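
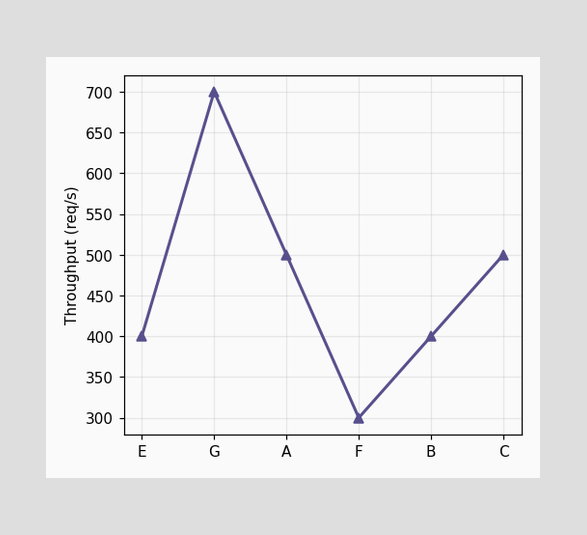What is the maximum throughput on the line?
The highest point is at G, and reading across to the y-axis gives 700req/s.

700req/s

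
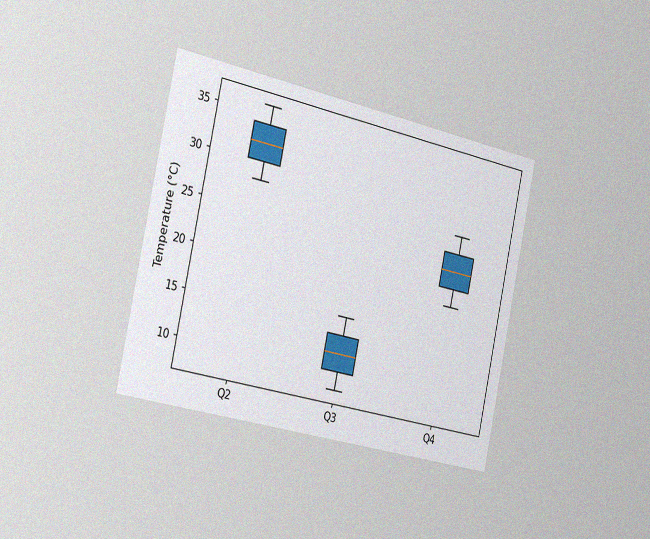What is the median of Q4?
24°C

The chart is tilted about 12° clockwise and viewed slightly from the left, with some photo noise. The median line in the Q4 box sits at 24°C.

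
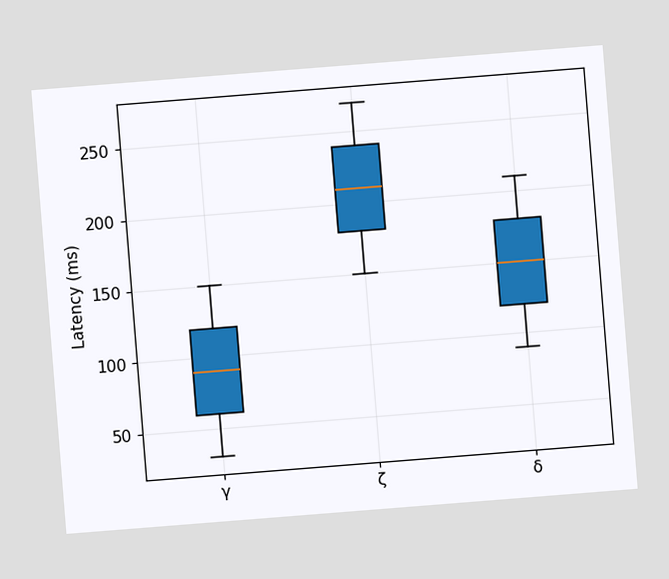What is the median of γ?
The chart is tilted about 5° counter-clockwise. The median line in the γ box sits at 90ms.

90ms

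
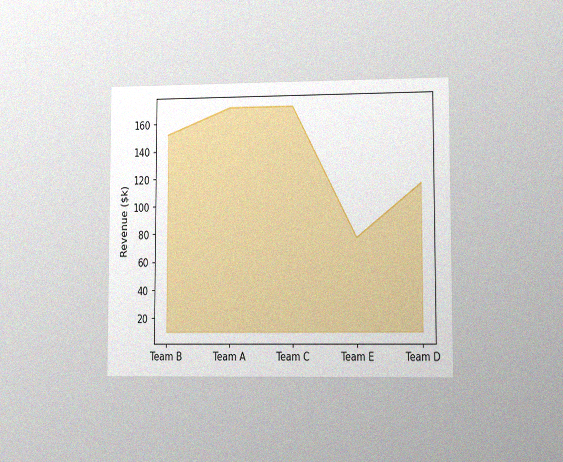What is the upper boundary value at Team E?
The chart is viewed at a slight angle, with some photo noise. At Team E the upper boundary is at $76k.

$76k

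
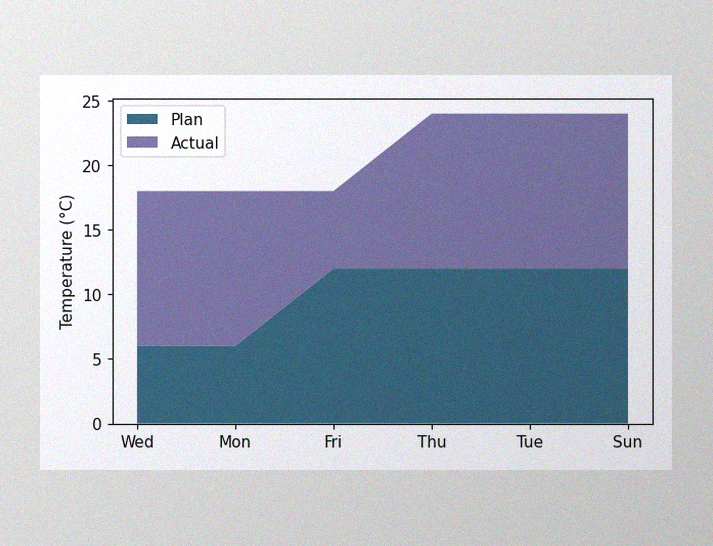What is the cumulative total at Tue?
The image has some photo noise and uneven lighting. The stacked total at Tue reaches 24°C.

24°C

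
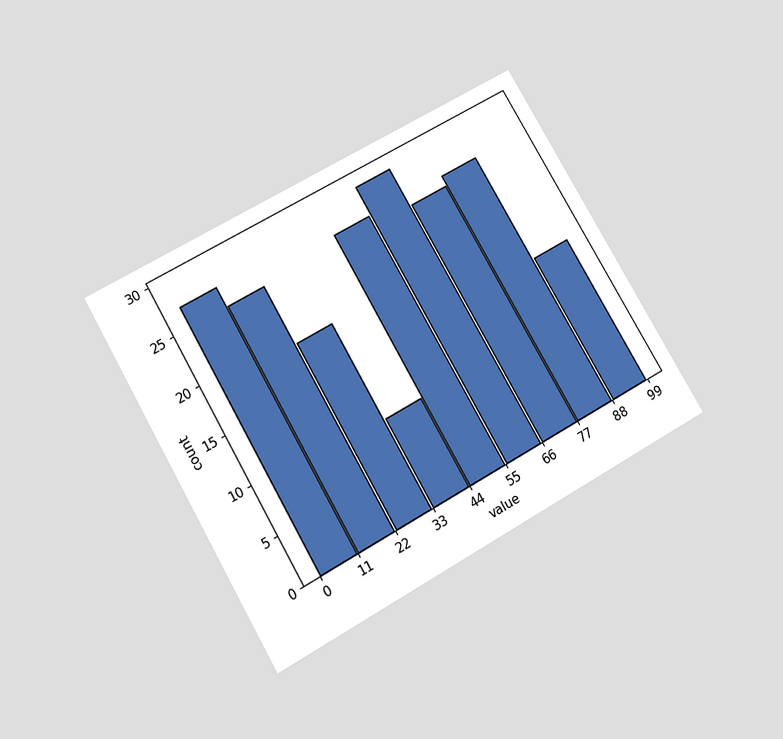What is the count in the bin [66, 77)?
The chart is tilted about 30° counter-clockwise and viewed slightly from below. The [66, 77) bin has height 25.

25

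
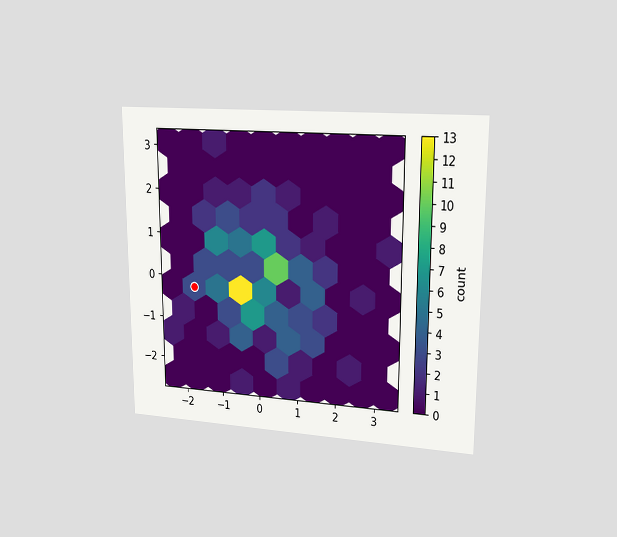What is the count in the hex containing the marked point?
3

The chart is viewed at a slight angle. The marked hex reads 3 on the colorbar.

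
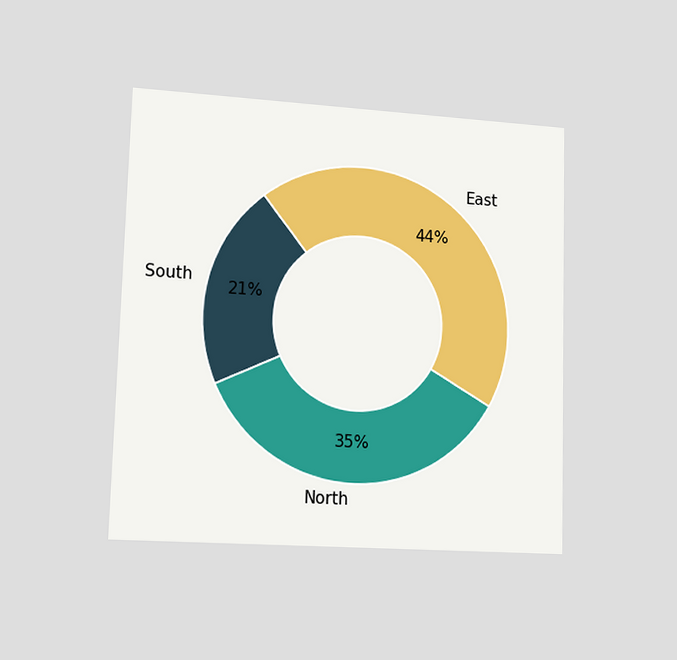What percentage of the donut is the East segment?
The chart is viewed slightly from the left. The East segment takes up 44% of the ring.

44%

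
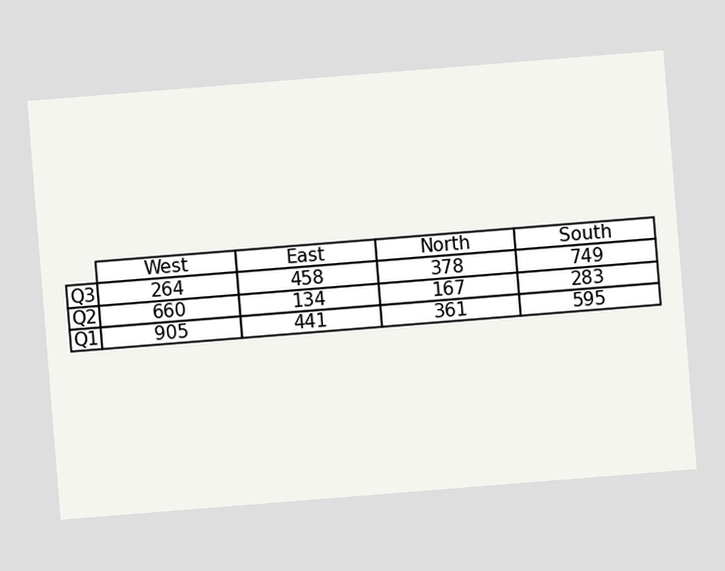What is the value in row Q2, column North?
167

The chart is tilted about 5° counter-clockwise. The (Q2, North) cell reads 167.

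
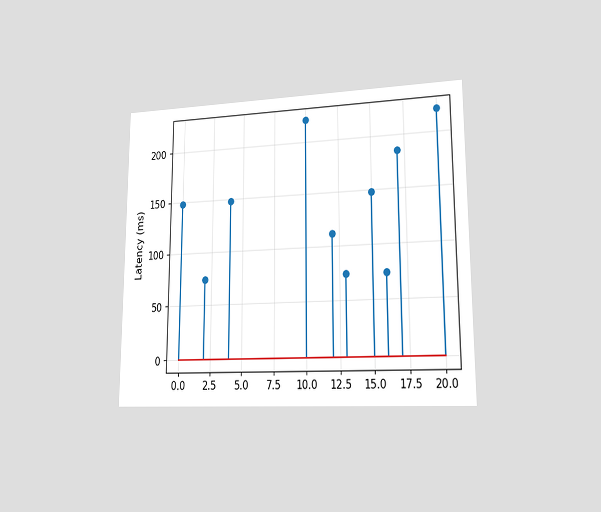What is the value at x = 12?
The chart is viewed at a slight angle. The stem at x=12 reaches 111ms.

111ms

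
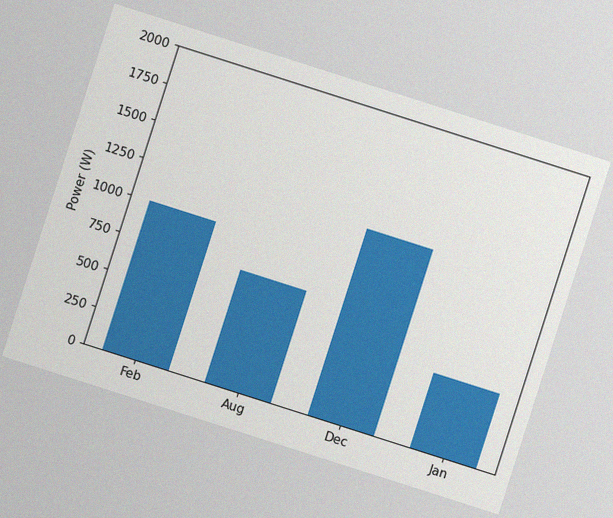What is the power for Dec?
1250W

The chart is tilted about 18° clockwise, with some photo noise. Reading along the chart's y-axis, the Dec bar reaches 1250W.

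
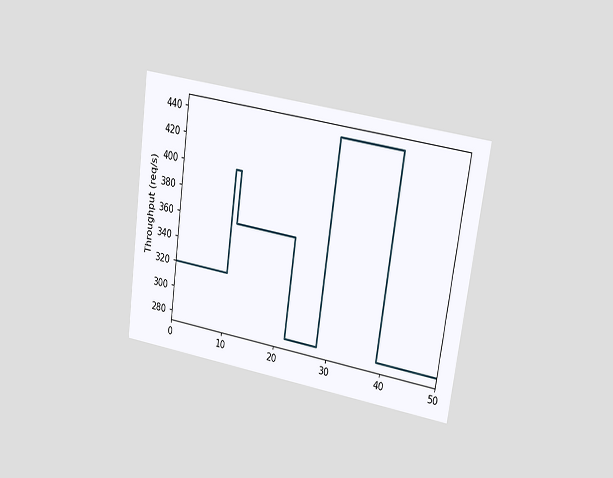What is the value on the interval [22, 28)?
The chart is tilted about 8° clockwise and viewed at a slight angle. On [22, 28) the step sits at 280req/s.

280req/s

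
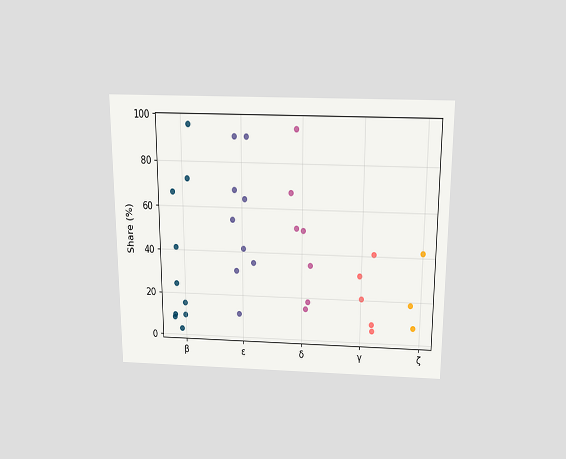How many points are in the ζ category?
3

The chart is viewed slightly from above. Counting the markers in the ζ column gives 3.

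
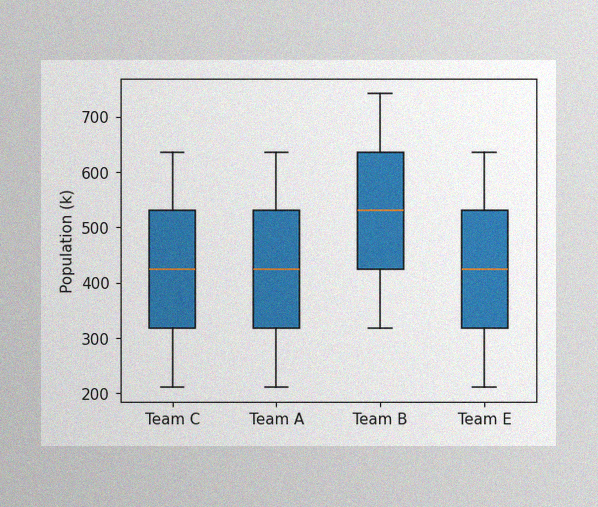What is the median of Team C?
The image has some photo noise and uneven lighting. The median line in the Team C box sits at 424k.

424k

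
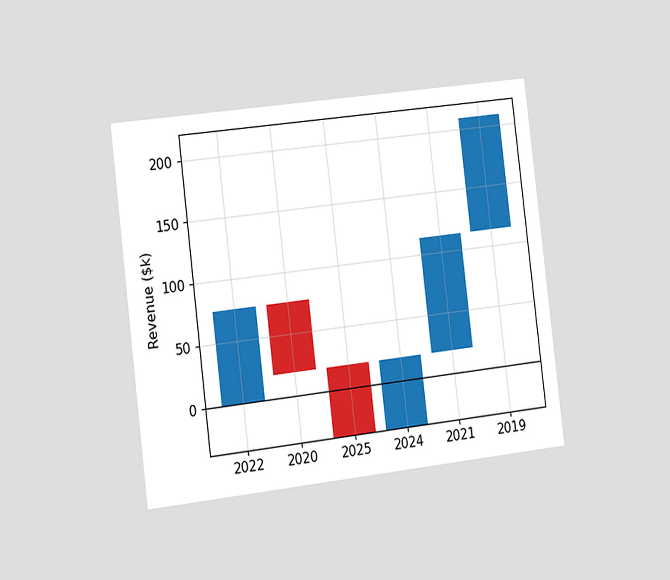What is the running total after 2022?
The chart is tilted about 7° counter-clockwise and viewed slightly from the left. After 2022 the running total reaches $76k.

$76k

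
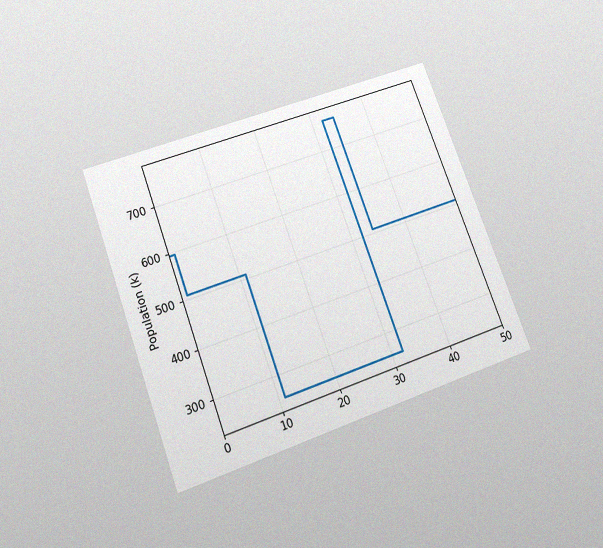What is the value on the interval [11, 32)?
255k

The chart is tilted about 20° counter-clockwise and viewed slightly from below, with some photo noise. On [11, 32) the step sits at 255k.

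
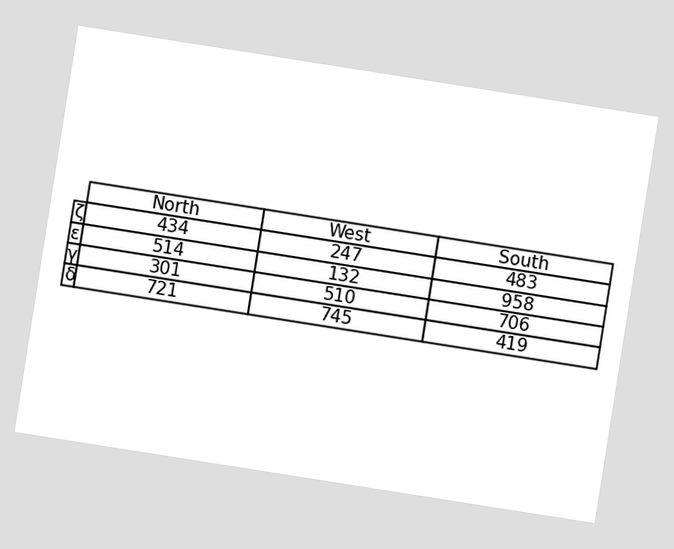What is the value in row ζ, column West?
The chart is tilted about 9° clockwise. The (ζ, West) cell reads 247.

247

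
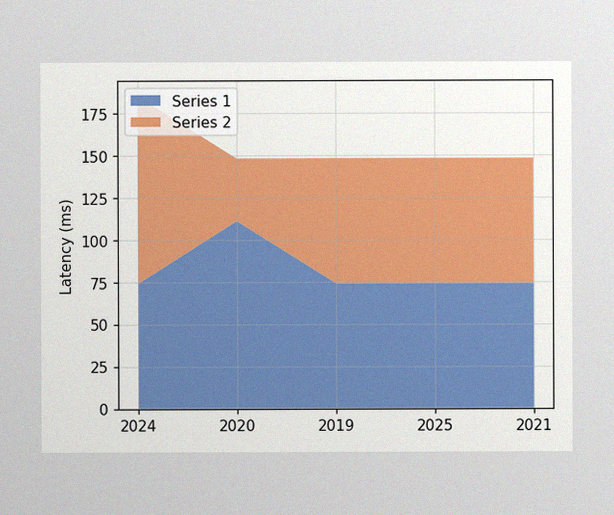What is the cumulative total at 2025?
The image has some photo noise and uneven lighting. The stacked total at 2025 reaches 148ms.

148ms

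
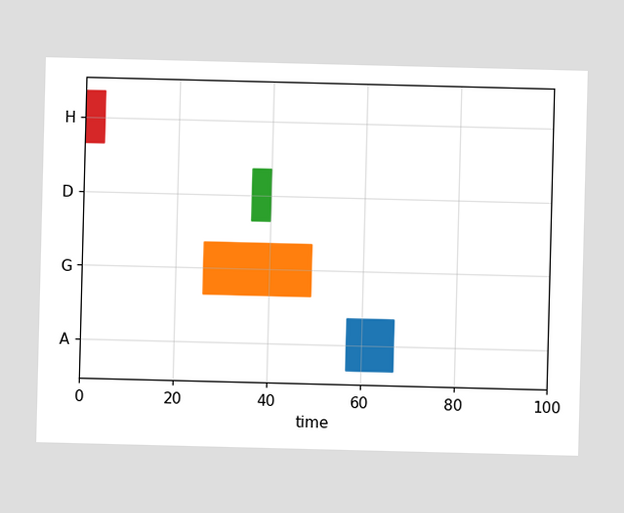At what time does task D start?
36

The D bar begins at t=36.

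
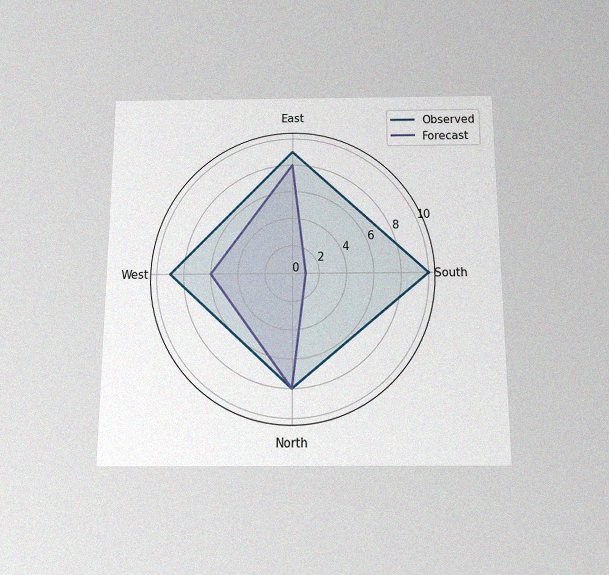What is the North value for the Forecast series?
8

The chart is viewed slightly from below, with some photo noise. On the North axis, Forecast reaches 8.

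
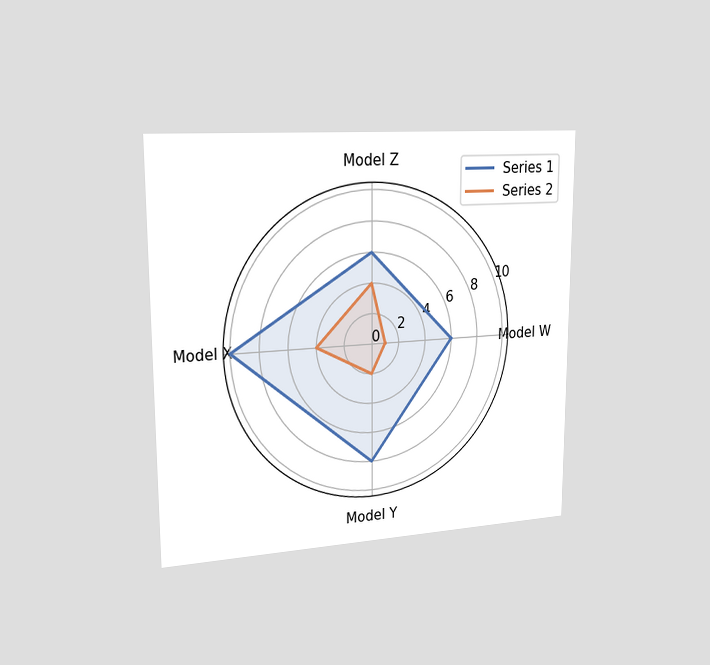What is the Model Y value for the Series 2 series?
2

The chart is viewed slightly from the left. On the Model Y axis, Series 2 reaches 2.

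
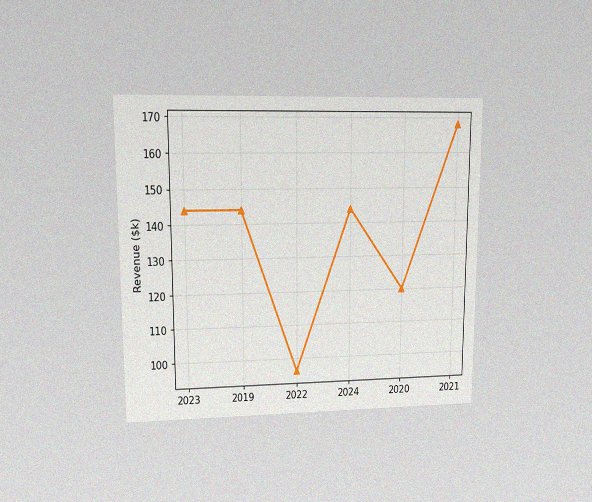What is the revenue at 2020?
The chart is viewed at a slight angle, with some photo noise. At 2020, the line is at $120k.

$120k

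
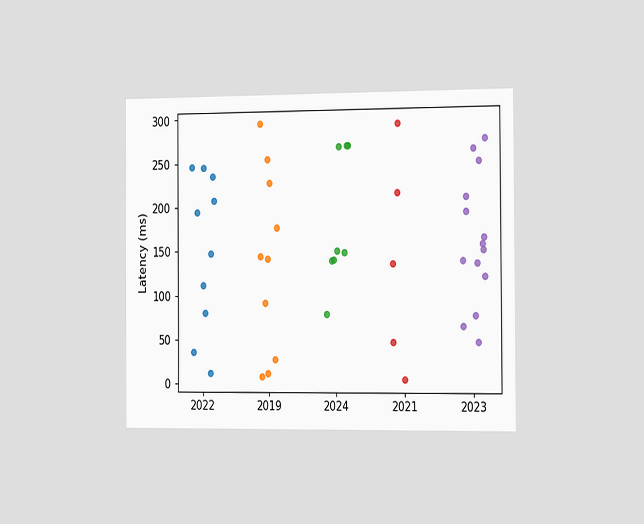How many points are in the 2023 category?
14

The chart is viewed slightly from the right. Counting the markers in the 2023 column gives 14.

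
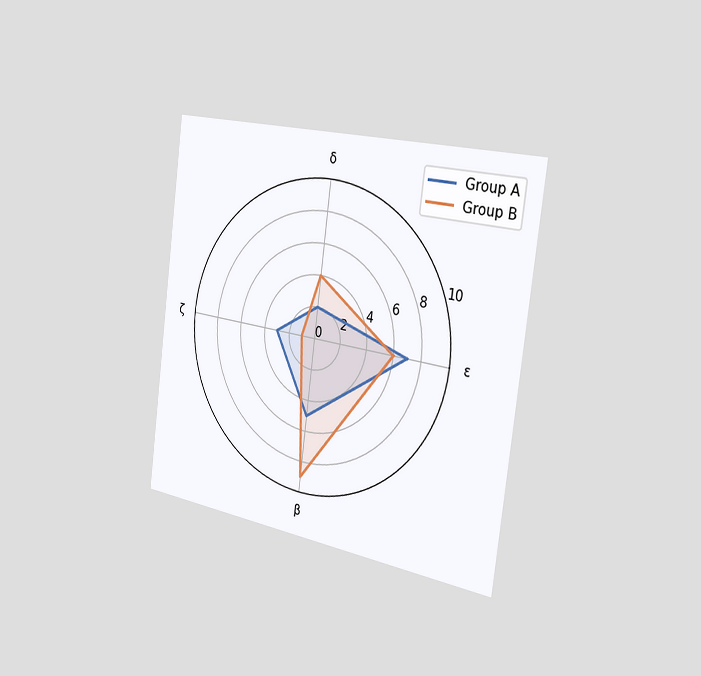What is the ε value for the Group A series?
The chart is tilted about 7° clockwise and viewed slightly from the right. On the ε axis, Group A reaches 7.

7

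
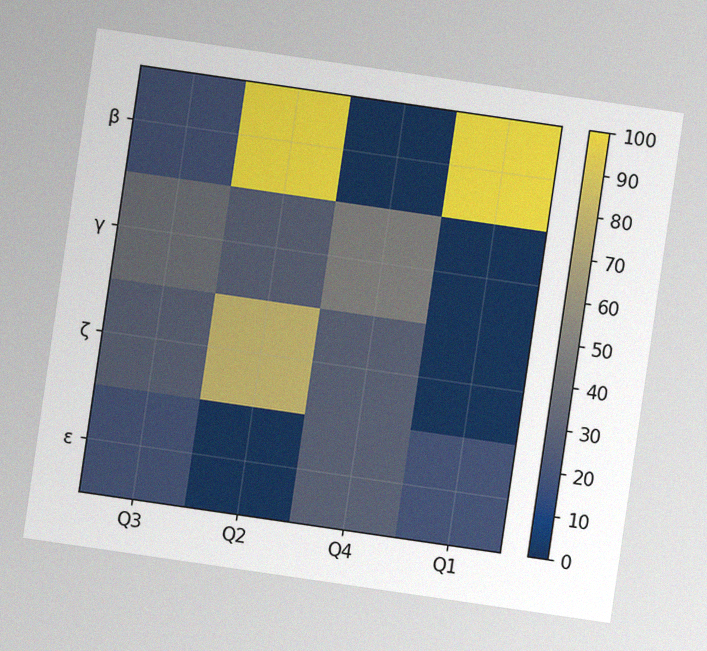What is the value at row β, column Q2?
100

The chart is tilted about 8° clockwise, with some photo noise. Matching cell (β, Q2) against the colorbar gives 100.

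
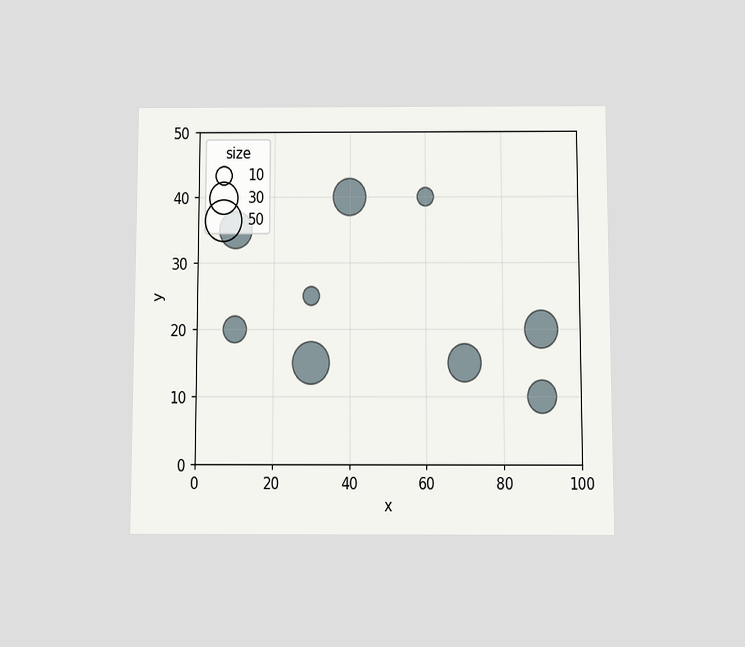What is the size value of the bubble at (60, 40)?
The chart is viewed slightly from below. Matching the bubble at (60, 40) against the size legend gives 10.

10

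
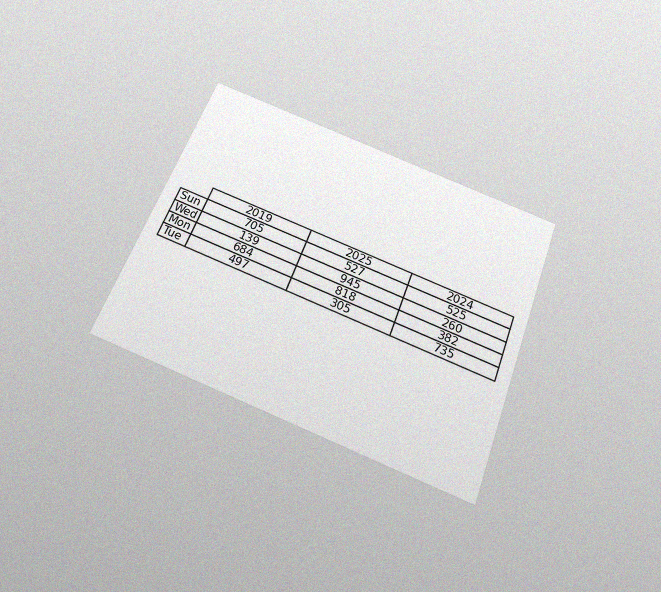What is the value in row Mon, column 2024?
The chart is tilted about 21° clockwise and viewed slightly from below, with some photo noise. The (Mon, 2024) cell reads 382.

382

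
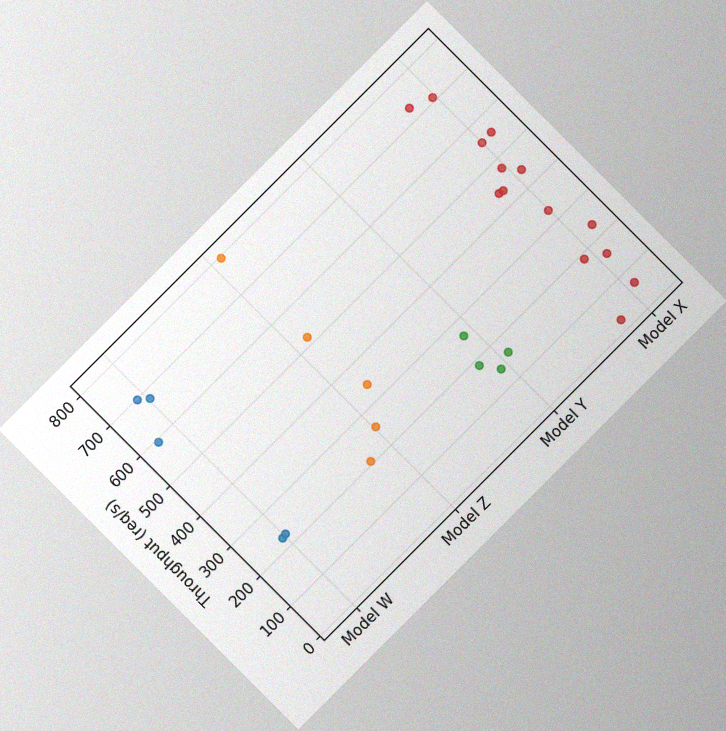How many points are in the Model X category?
14

The chart is tilted about 45° counter-clockwise, with some photo noise. Counting the markers in the Model X column gives 14.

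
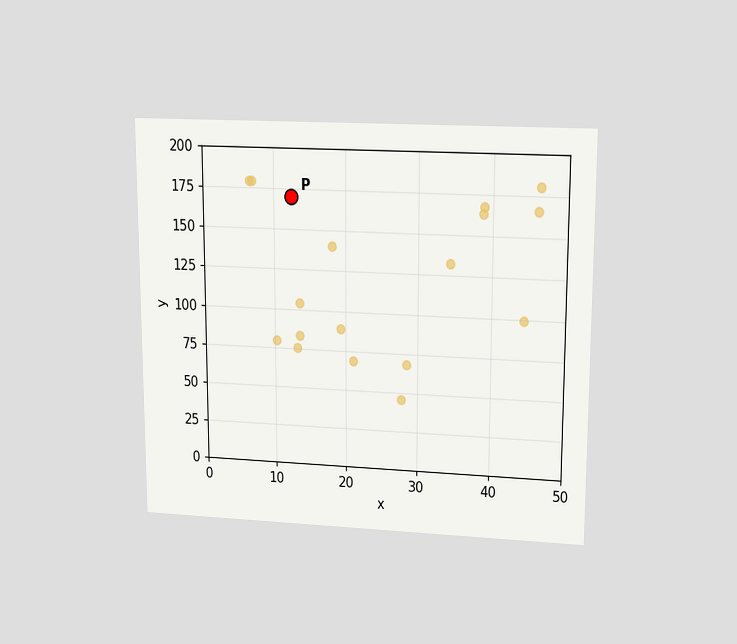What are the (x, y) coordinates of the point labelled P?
(12.5, 170)

The chart is viewed at a slight angle. Following the gridlines from P to each axis, P sits at (12.5, 170).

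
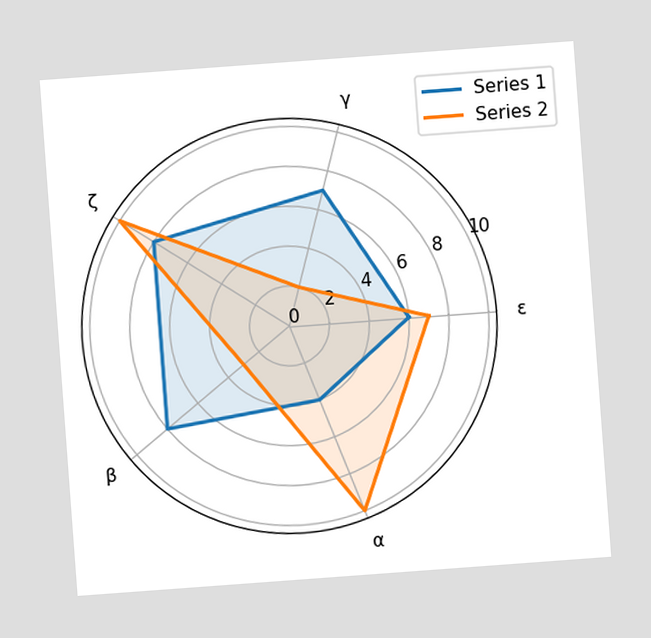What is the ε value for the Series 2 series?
The chart is tilted about 4° counter-clockwise. On the ε axis, Series 2 reaches 7.

7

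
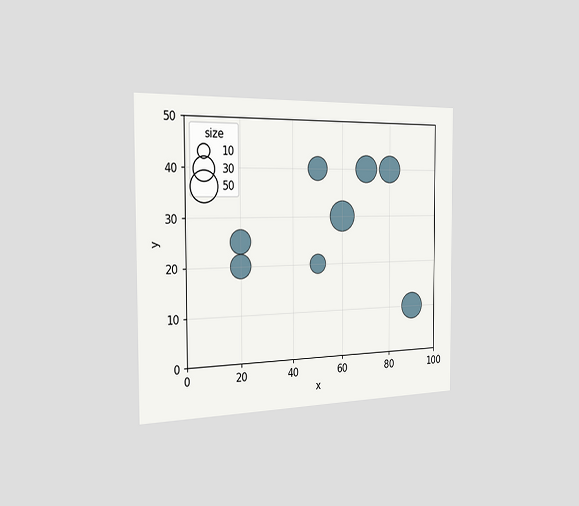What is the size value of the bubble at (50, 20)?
The chart is viewed slightly from the left. Matching the bubble at (50, 20) against the size legend gives 20.

20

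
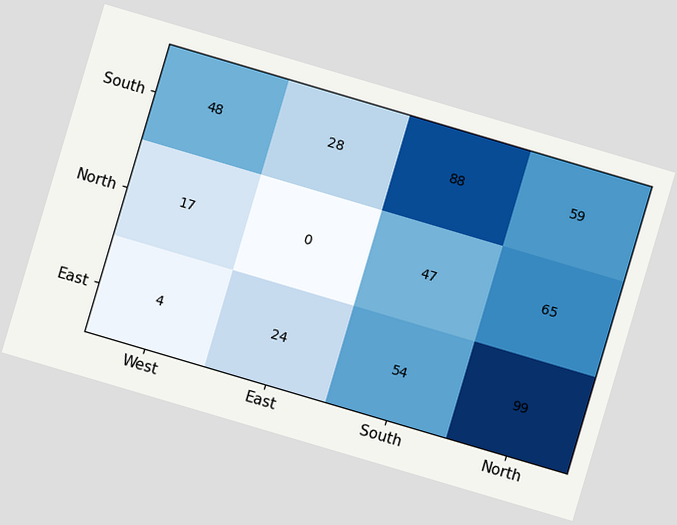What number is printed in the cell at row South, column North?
59

The chart is tilted about 16° clockwise. The (South, North) cell reads 59.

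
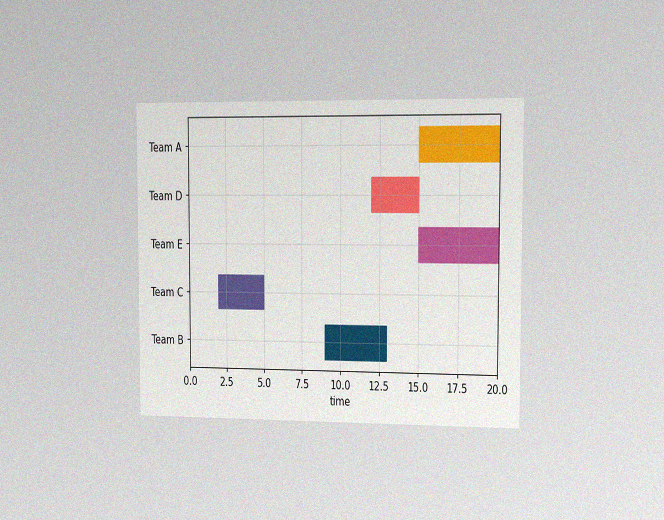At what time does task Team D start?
12

The chart is viewed slightly from the right, with some photo noise. The Team D bar begins at t=12.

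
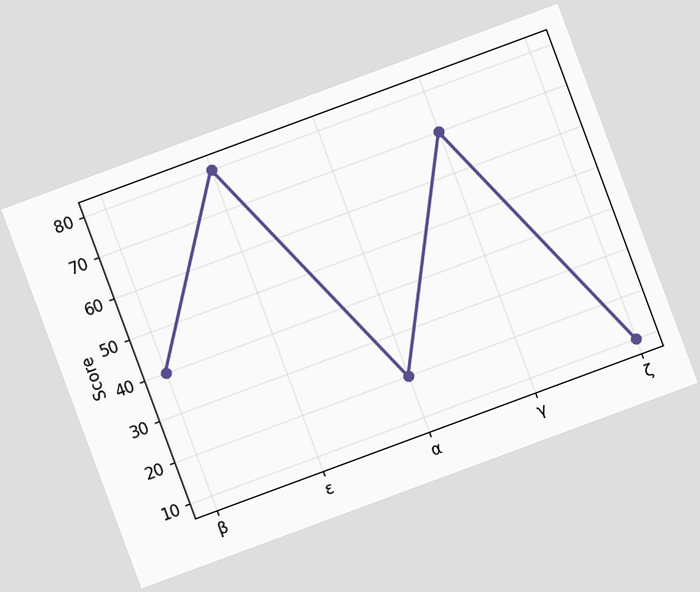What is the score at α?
The chart is tilted about 20° counter-clockwise. At α, the line is at 20.

20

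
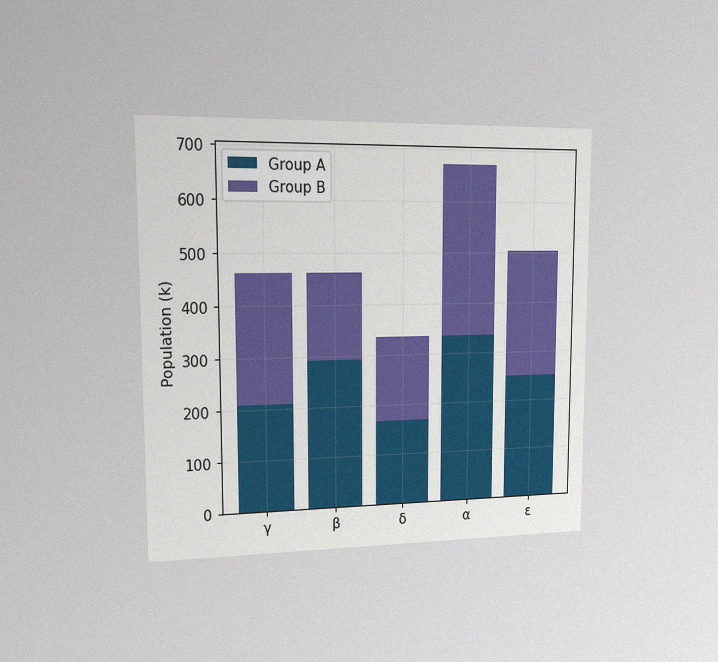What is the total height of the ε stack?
504k

The chart is viewed slightly from the left, with some photo noise. The ε stack's top reaches 504k on the y-axis.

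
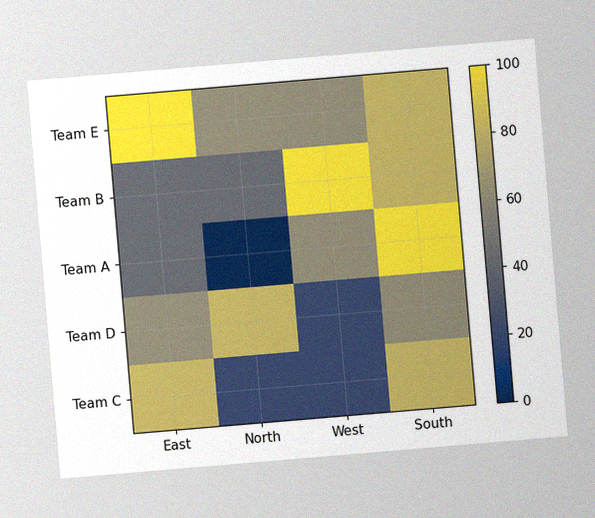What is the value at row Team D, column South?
60

The chart is tilted about 5° counter-clockwise, with some photo noise. Matching cell (Team D, South) against the colorbar gives 60.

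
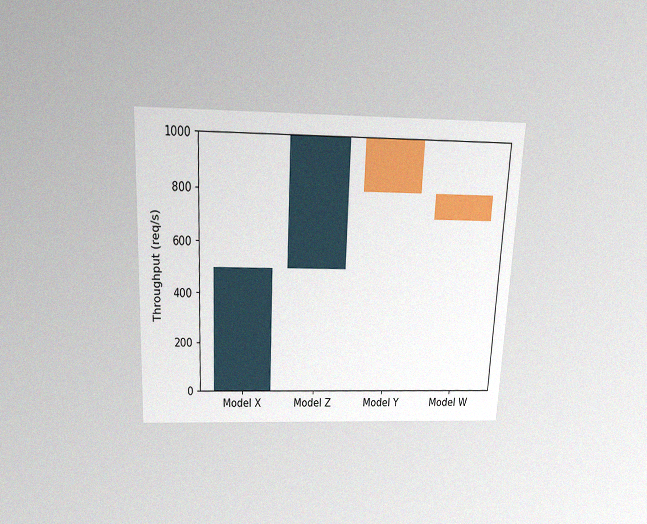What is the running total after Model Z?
1000req/s

The chart is tilted about 3° clockwise and viewed slightly from above, with some photo noise. After Model Z the running total reaches 1000req/s.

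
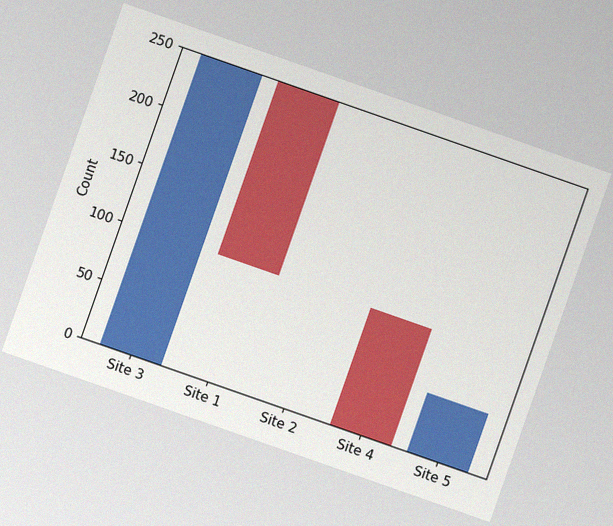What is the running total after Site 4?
The chart is tilted about 19° clockwise, with some photo noise. After Site 4 the running total reaches 0.

0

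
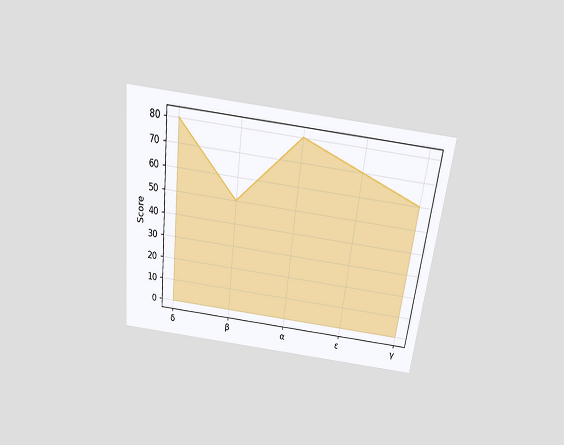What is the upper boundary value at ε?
The chart is tilted about 7° clockwise and viewed slightly from above. At ε the upper boundary is at 70.

70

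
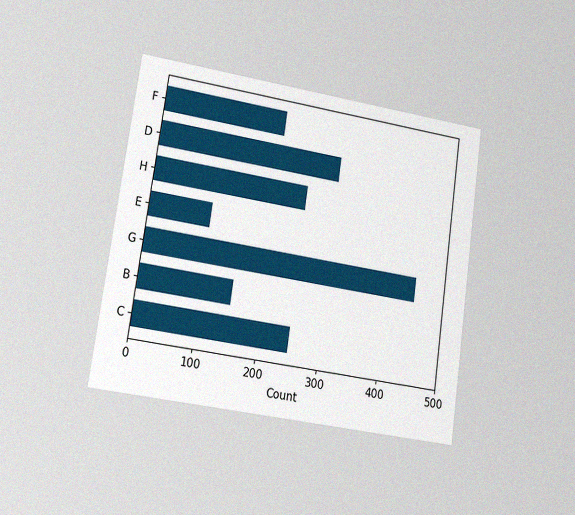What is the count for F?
200

The chart is tilted about 8° clockwise and viewed at a slight angle, with some photo noise. Reading along the chart's x-axis, the F bar reaches 200.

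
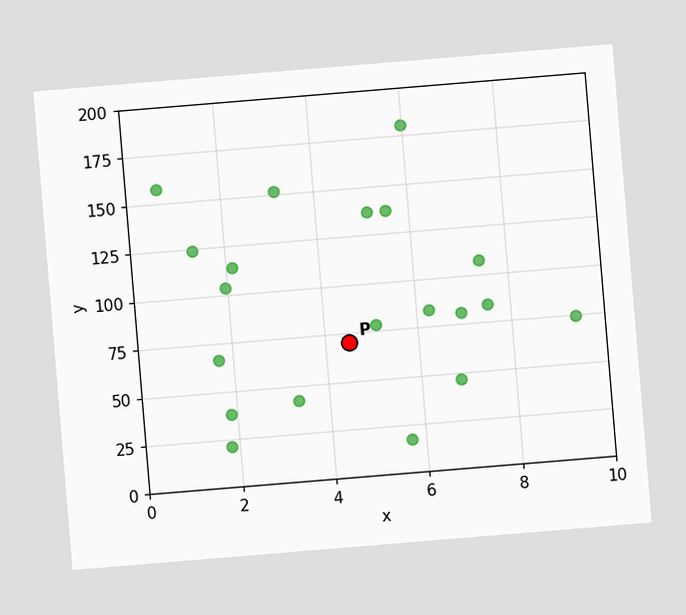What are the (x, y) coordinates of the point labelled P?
The chart is tilted about 5° counter-clockwise. Following the gridlines from P to each axis, P sits at (4.5, 70).

(4.5, 70)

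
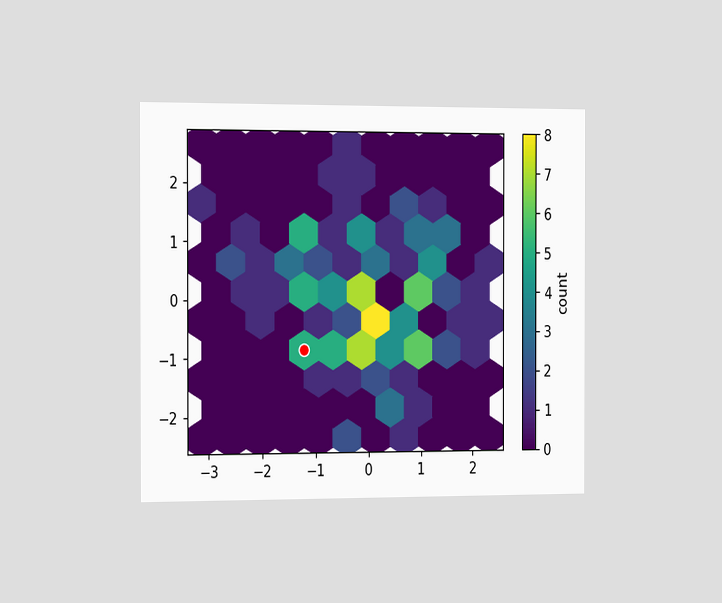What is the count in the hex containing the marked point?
5

The chart is viewed slightly from the left. The marked hex reads 5 on the colorbar.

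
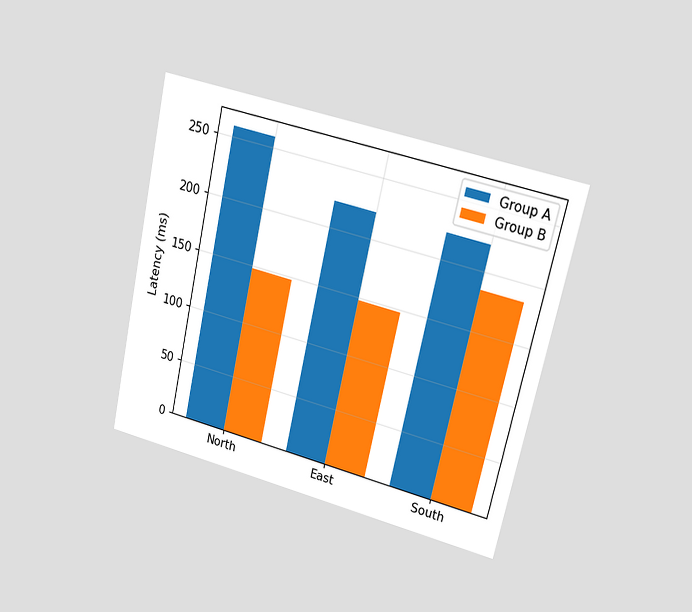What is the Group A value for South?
222ms

The chart is tilted about 13° clockwise and viewed at a slight angle. The Group A bar at South reaches 222ms on the y-axis.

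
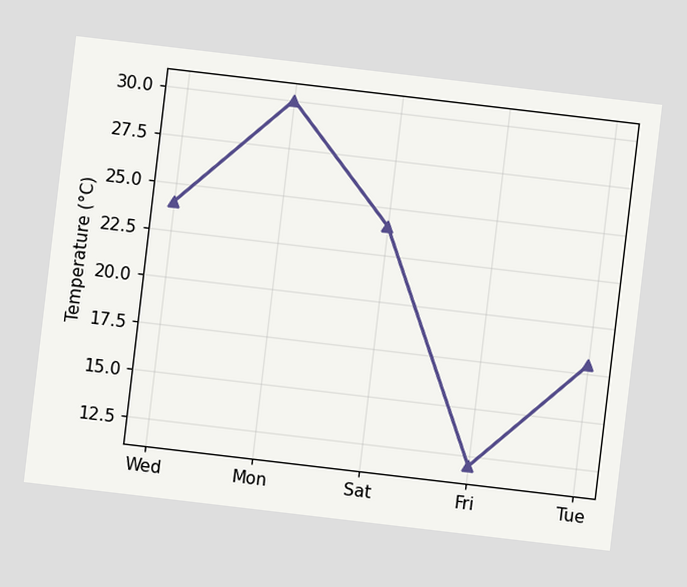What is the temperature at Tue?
18°C

The chart is tilted about 7° clockwise. At Tue, the line is at 18°C.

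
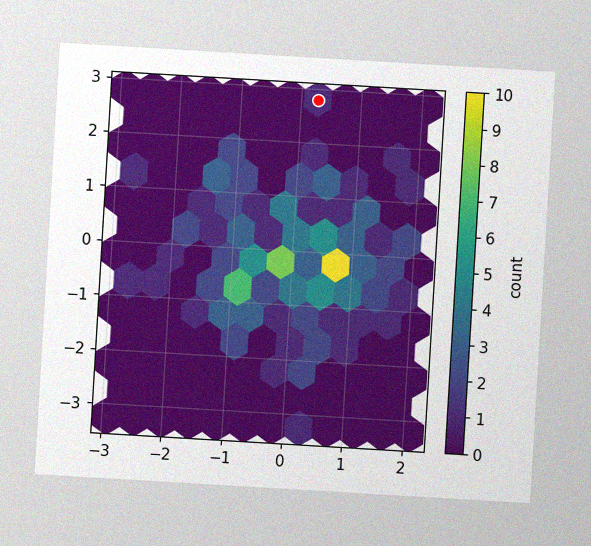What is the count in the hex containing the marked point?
1

The chart is tilted about 3° clockwise, with some photo noise. The marked hex reads 1 on the colorbar.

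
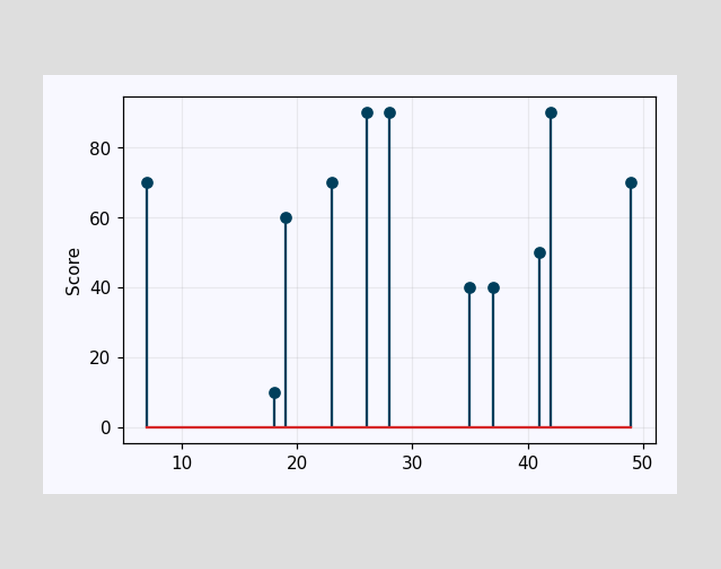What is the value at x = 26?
90

The stem at x=26 reaches 90.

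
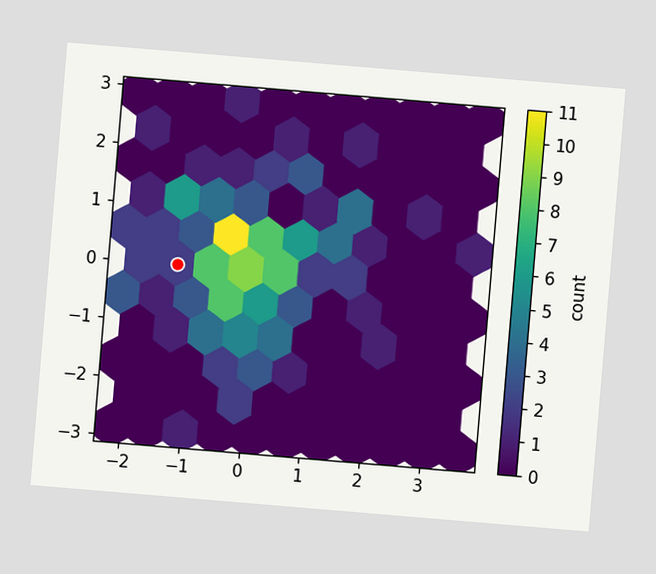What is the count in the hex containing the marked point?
The chart is tilted about 5° clockwise. The marked hex reads 2 on the colorbar.

2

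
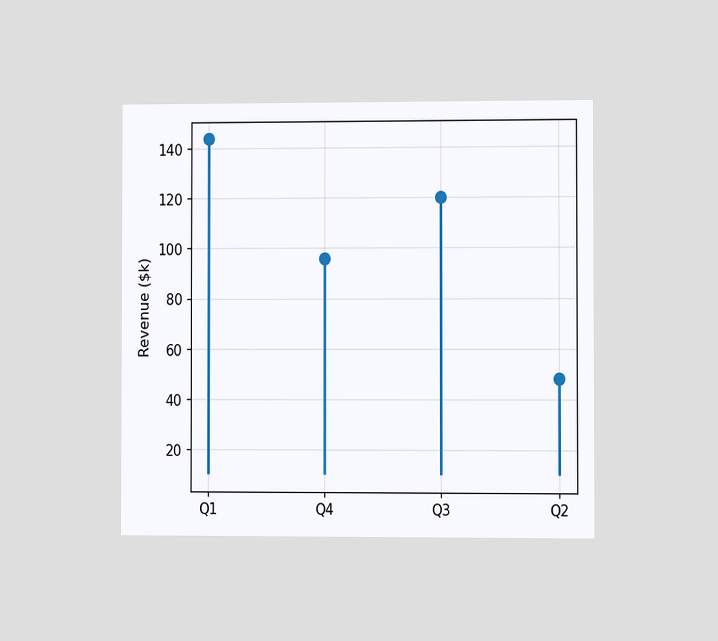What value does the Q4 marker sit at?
$96k

The chart is viewed slightly from the right. The Q4 marker sits at $96k.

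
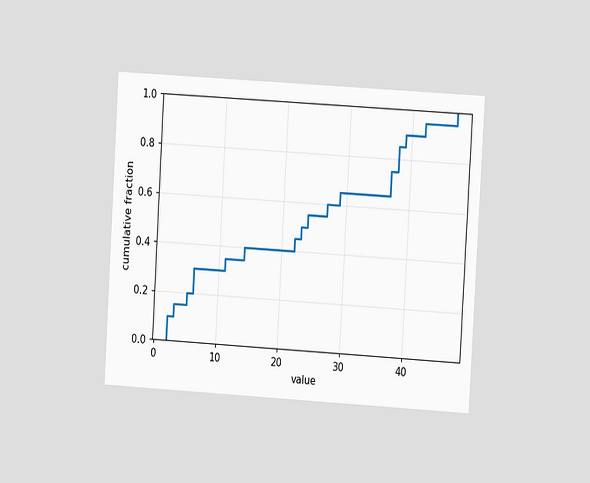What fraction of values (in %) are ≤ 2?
10%

The chart is tilted about 3° clockwise and viewed at a slight angle. At x=2 the ECDF step is at 10%.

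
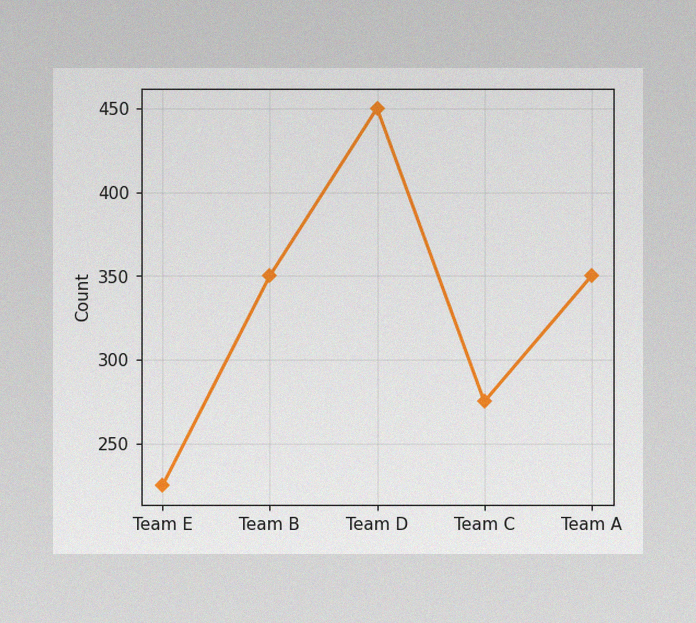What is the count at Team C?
275

The image has some photo noise and uneven lighting. At Team C, the line is at 275.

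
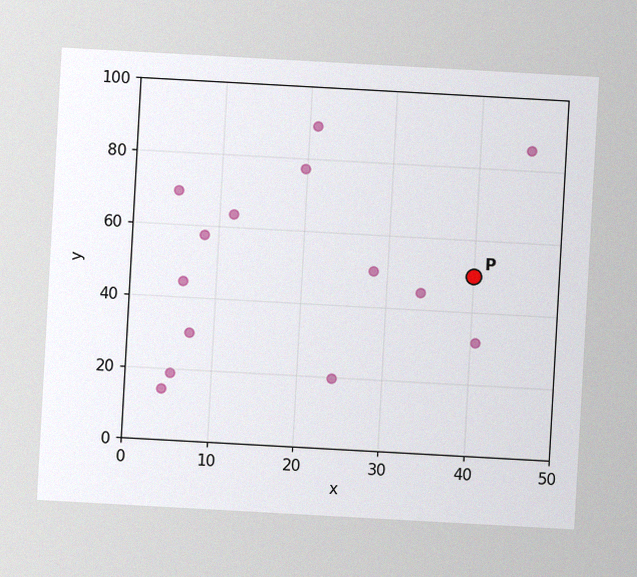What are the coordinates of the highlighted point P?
(40, 50)

The chart is tilted about 3° clockwise, with some photo noise. Following the gridlines from P to each axis, P sits at (40, 50).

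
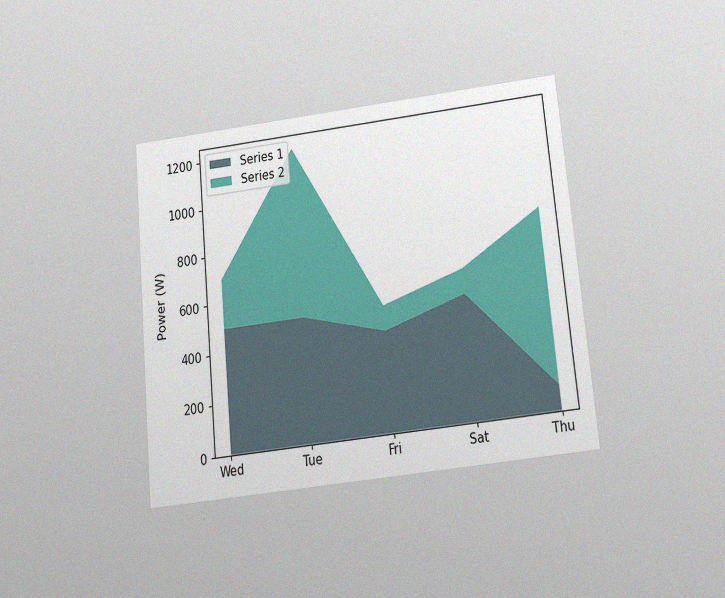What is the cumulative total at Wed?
The chart is tilted about 5° counter-clockwise and viewed slightly from below, with some photo noise. The stacked total at Wed reaches 700W.

700W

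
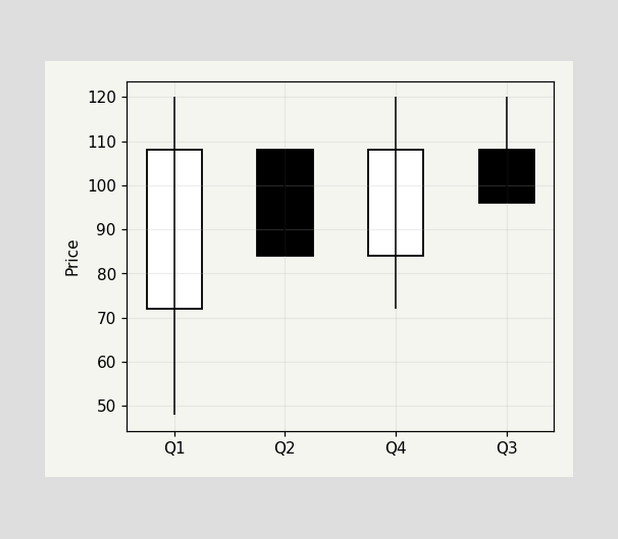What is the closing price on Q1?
108

The Q1 candle closes at 108.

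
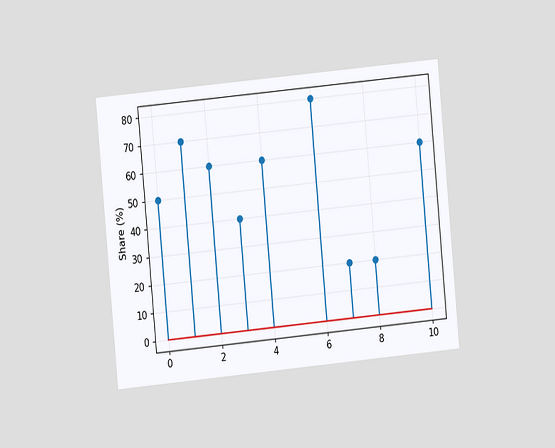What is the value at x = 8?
The chart is tilted about 5° counter-clockwise and viewed at a slight angle. The stem at x=8 reaches 20%.

20%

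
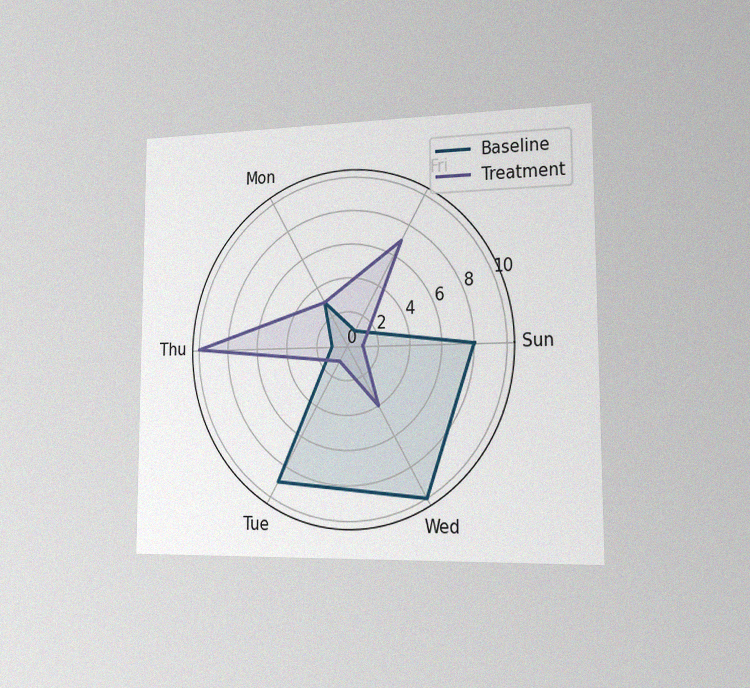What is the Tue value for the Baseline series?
The chart is viewed slightly from the right, with some photo noise. On the Tue axis, Baseline reaches 9.

9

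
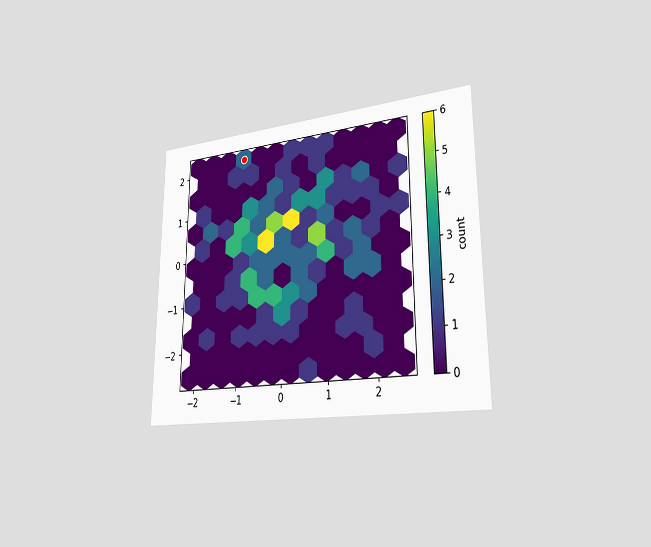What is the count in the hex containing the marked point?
The chart is viewed slightly from the right. The marked hex reads 2 on the colorbar.

2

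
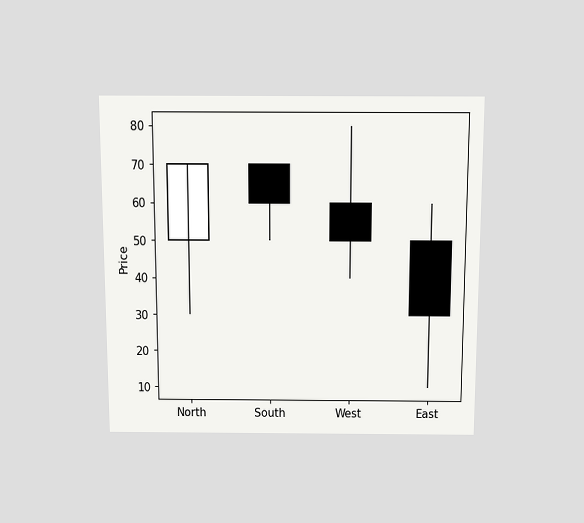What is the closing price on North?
70

The chart is viewed slightly from above. The North candle closes at 70.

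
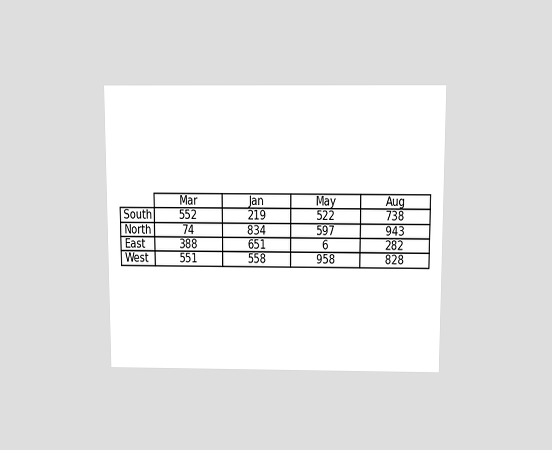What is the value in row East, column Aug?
282

The chart is viewed slightly from above. The (East, Aug) cell reads 282.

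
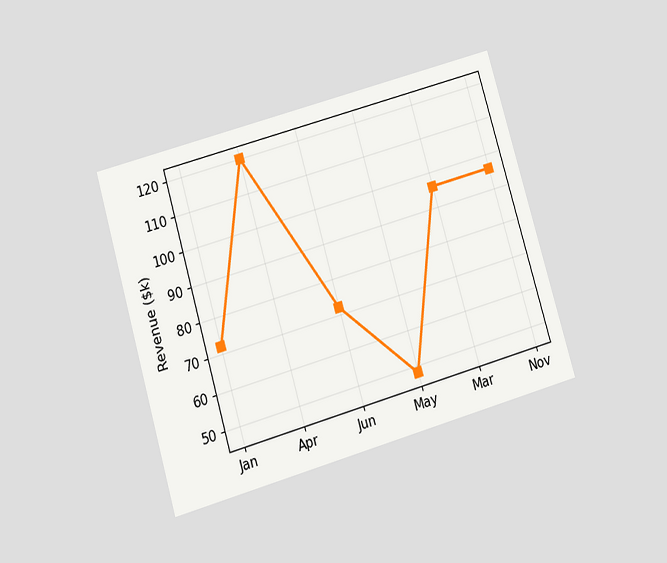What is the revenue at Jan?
$72k

The chart is tilted about 16° counter-clockwise and viewed slightly from below. At Jan, the line is at $72k.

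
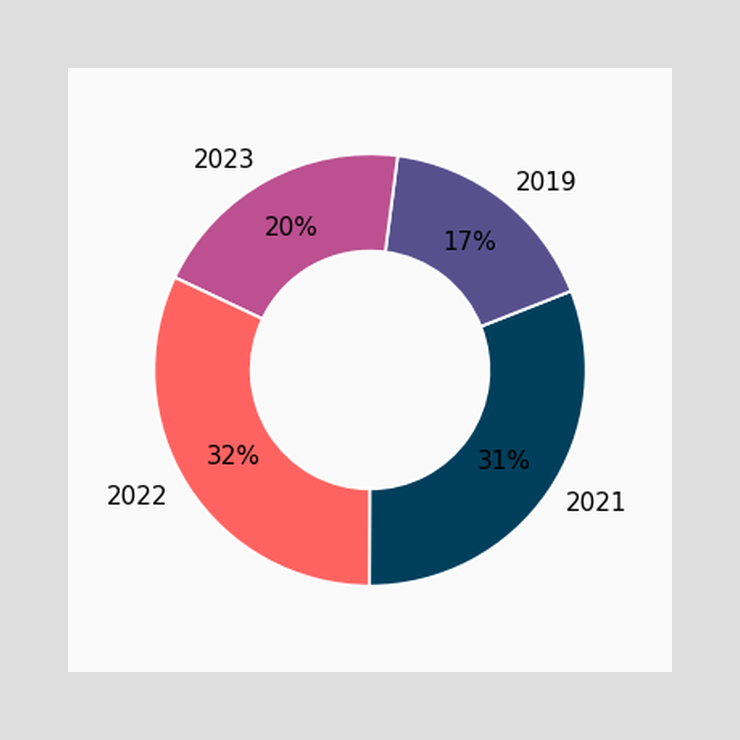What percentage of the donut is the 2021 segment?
The 2021 segment takes up 31% of the ring.

31%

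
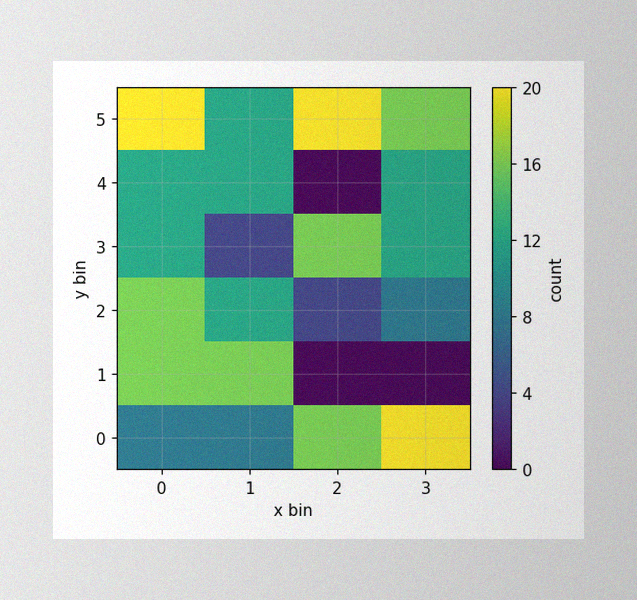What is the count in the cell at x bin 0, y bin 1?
The image has some photo noise and uneven lighting. Matching the cell (0, 1) against the colorbar gives 16.

16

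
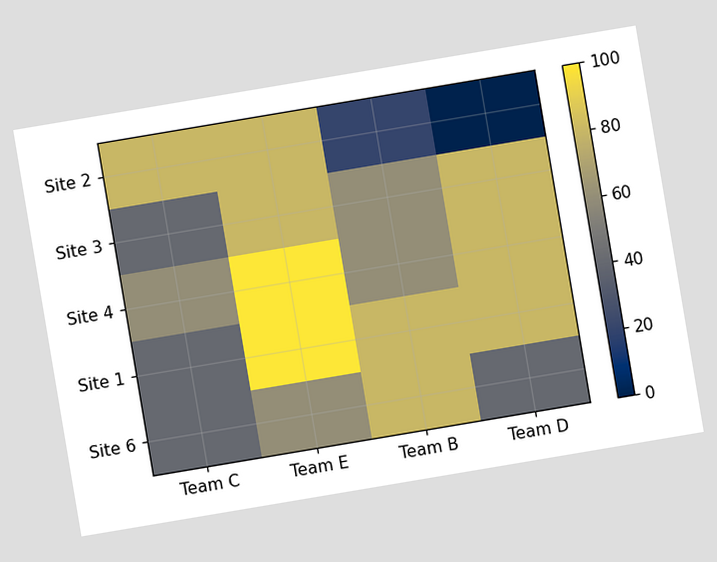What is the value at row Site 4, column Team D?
The chart is tilted about 10° counter-clockwise. Matching cell (Site 4, Team D) against the colorbar gives 80.

80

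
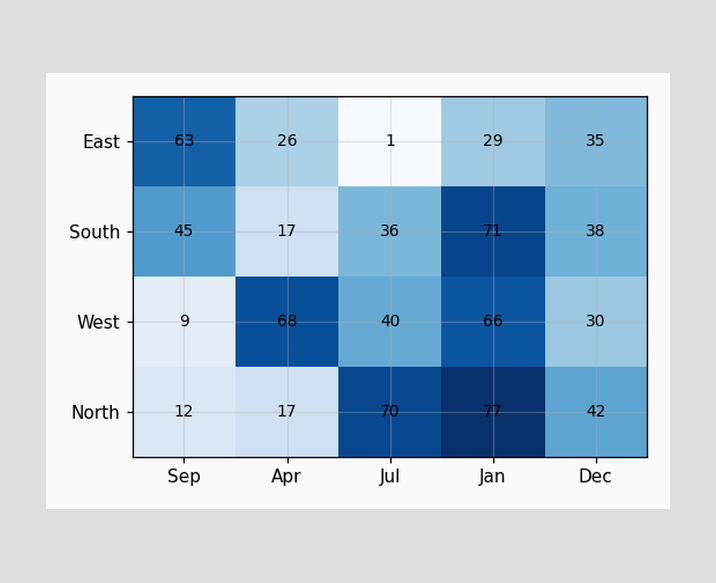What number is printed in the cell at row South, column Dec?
The (South, Dec) cell reads 38.

38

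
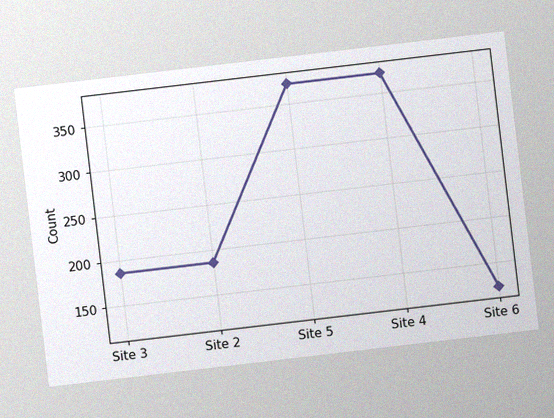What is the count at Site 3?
186

The chart is tilted about 7° counter-clockwise, with some photo noise. At Site 3, the line is at 186.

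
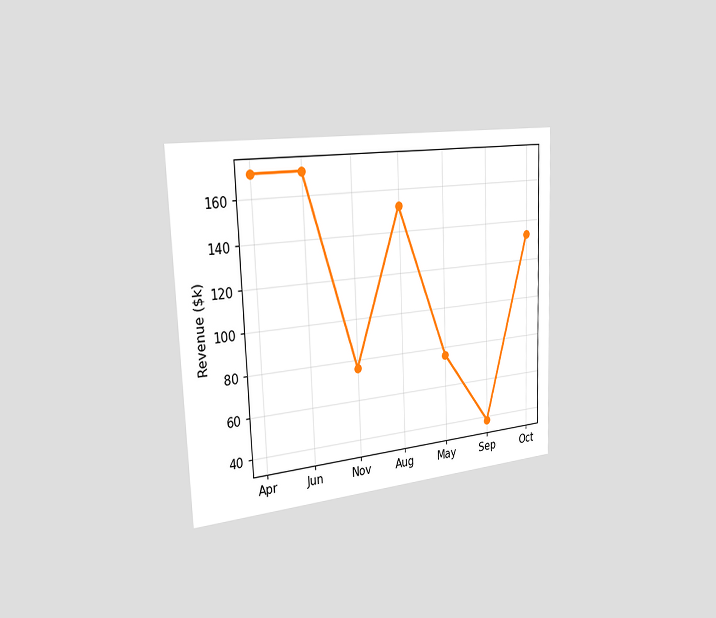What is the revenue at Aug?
The chart is tilted about 2° counter-clockwise and viewed slightly from the left. At Aug, the line is at $152k.

$152k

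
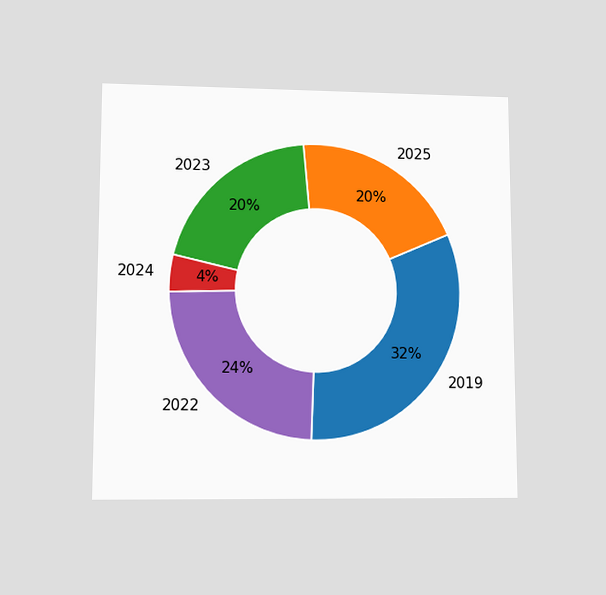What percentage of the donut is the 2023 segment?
The chart is viewed at a slight angle. The 2023 segment takes up 20% of the ring.

20%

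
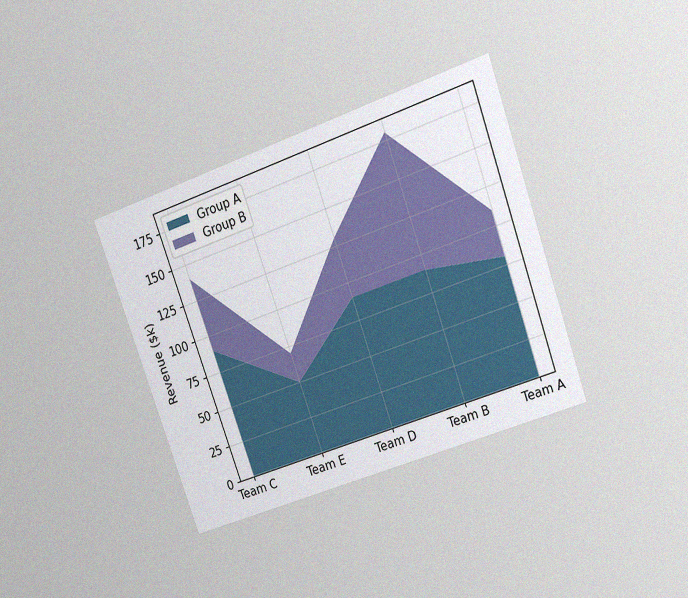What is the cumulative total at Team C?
$140k

The chart is tilted about 20° counter-clockwise and viewed at a slight angle, with some photo noise. The stacked total at Team C reaches $140k.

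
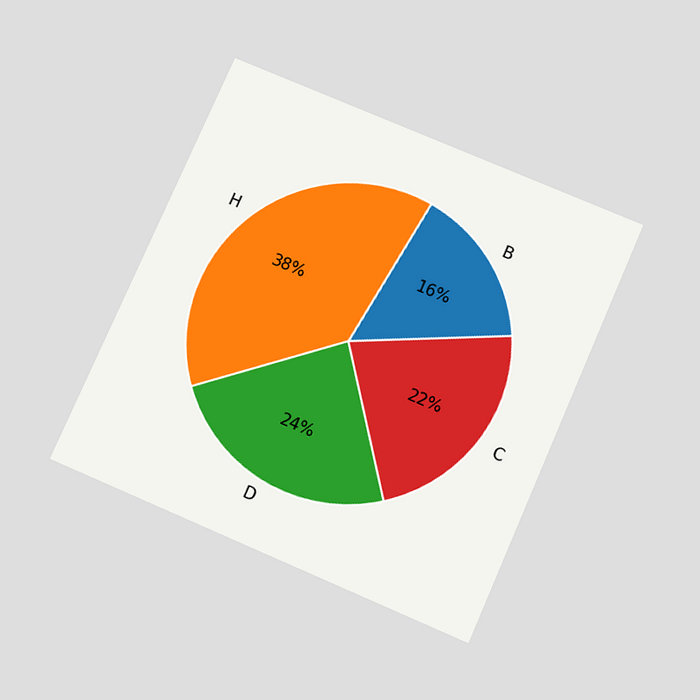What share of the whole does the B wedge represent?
16%

The chart is tilted about 24° clockwise and viewed slightly from below. The B slice takes up 16% of the pie.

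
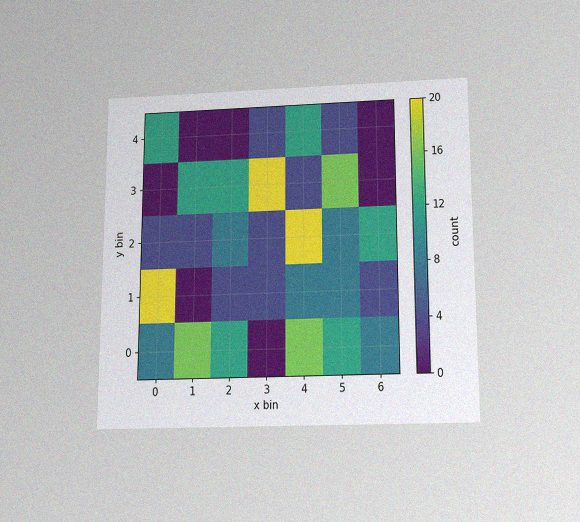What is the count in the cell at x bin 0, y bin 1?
20

The chart is viewed slightly from below, with some photo noise. Matching the cell (0, 1) against the colorbar gives 20.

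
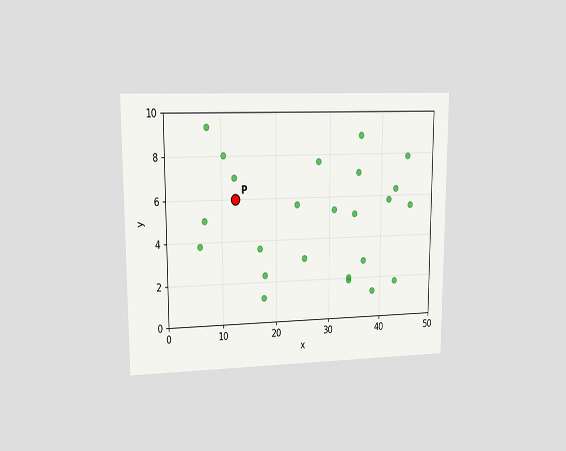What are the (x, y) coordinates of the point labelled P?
(12.5, 6)

The chart is viewed at a slight angle. Following the gridlines from P to each axis, P sits at (12.5, 6).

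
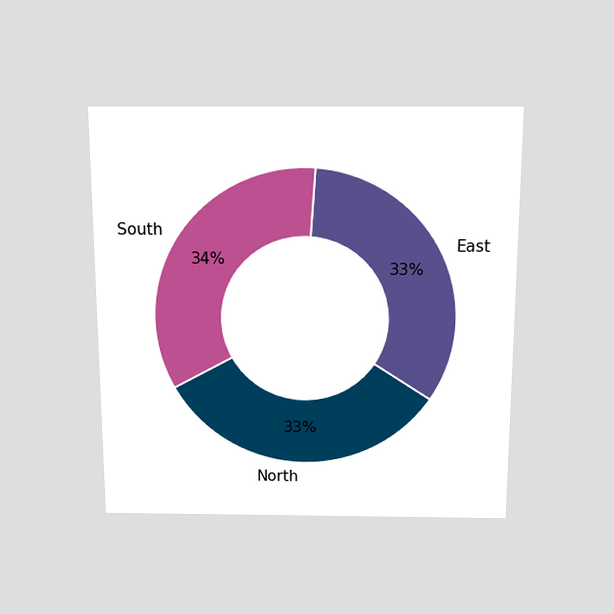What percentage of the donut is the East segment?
The chart is viewed slightly from above. The East segment takes up 33% of the ring.

33%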